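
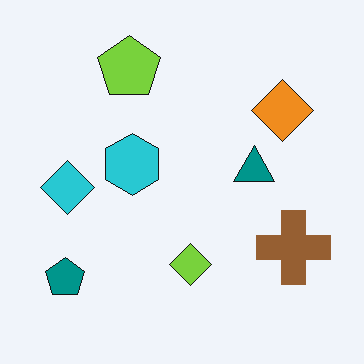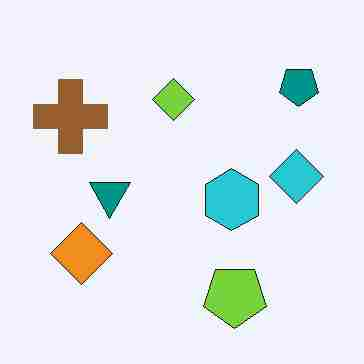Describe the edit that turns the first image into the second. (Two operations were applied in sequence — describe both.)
It was rotated 180°, then heavily JPEG-compressed with obvious blocking artifacts.

The teal pentagon sits in the bottom-left of the first image and the top-right of the second — consistent with a whole-image 180° rotation. Blocky 8×8 compression artifacts appear around shape edges and the flat background shows ringing — characteristic JPEG degradation.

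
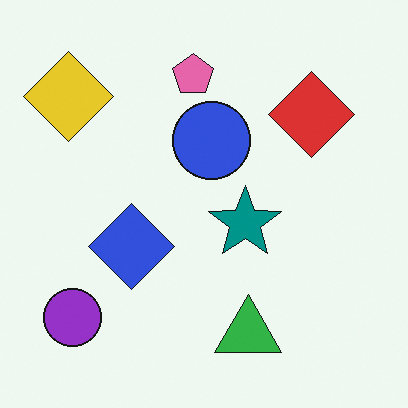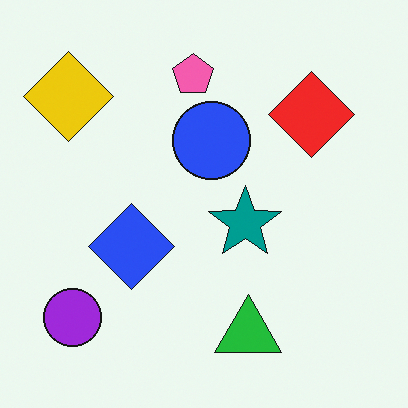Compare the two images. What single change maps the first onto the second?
This is the original image slightly oversaturated.

All colors are more vivid — a global saturation change.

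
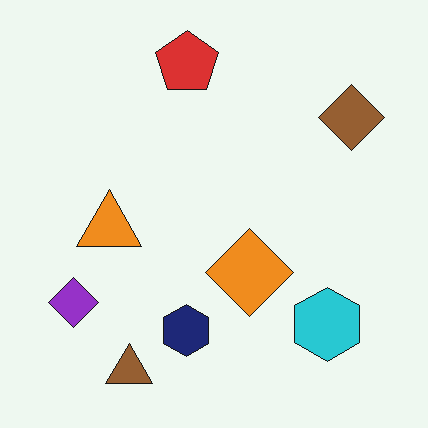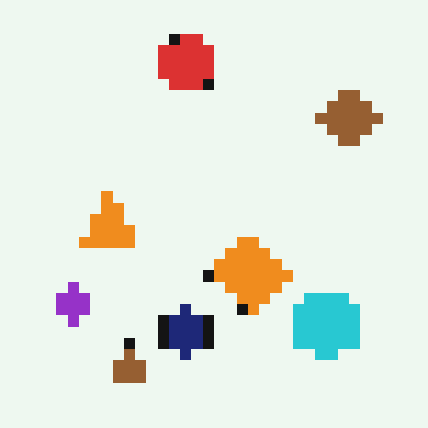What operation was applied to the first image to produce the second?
It was heavily pixelated into large blocks.

Shapes are reduced to large square blocks; fine edges and outlines are lost — a downscale-then-upscale (mosaic) effect.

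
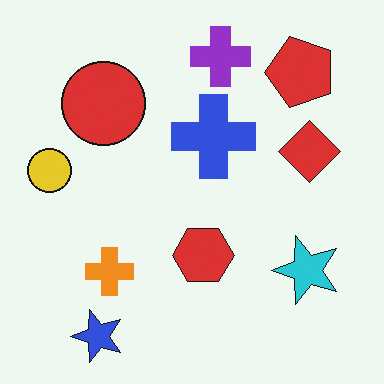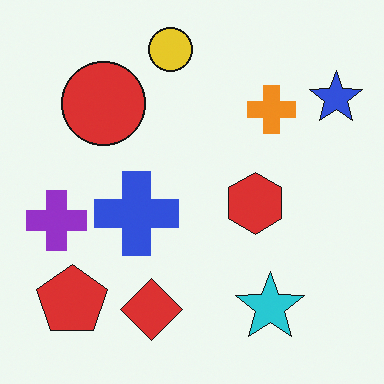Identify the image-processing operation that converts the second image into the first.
The first image is the second transposed (reflected across the top-left ↔ bottom-right diagonal).

Shapes have swapped their row and column positions — what was in the top-right is now in the bottom-left — a diagonal reflection.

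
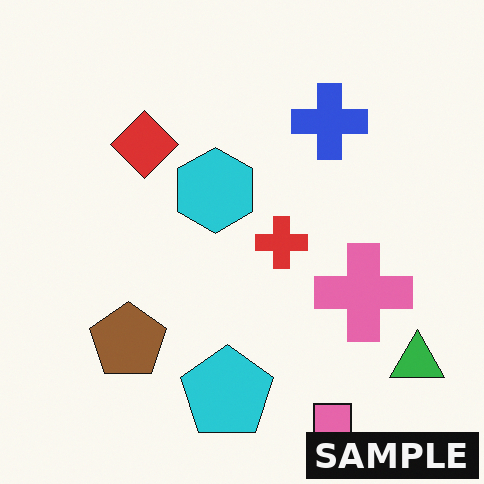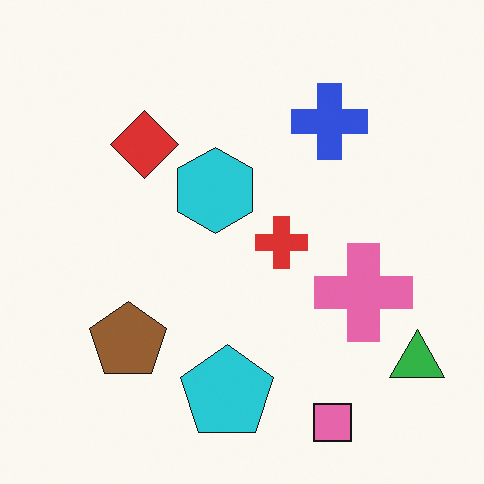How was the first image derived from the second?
Watermarked with the text "SAMPLE" in the lower-right corner.

A dark label reading "SAMPLE" appears in the lower-right corner.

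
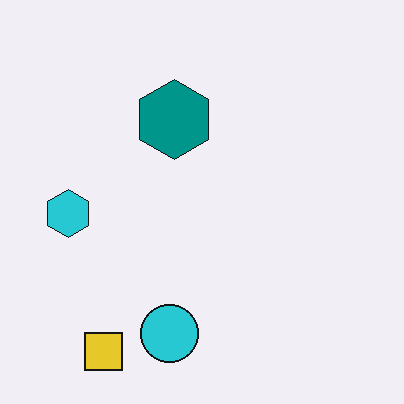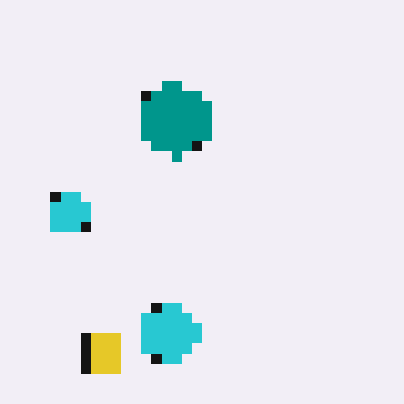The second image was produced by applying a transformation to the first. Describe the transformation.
The transformation is: heavily pixelated into large blocks.

Shapes are reduced to large square blocks; fine edges and outlines are lost — a downscale-then-upscale (mosaic) effect.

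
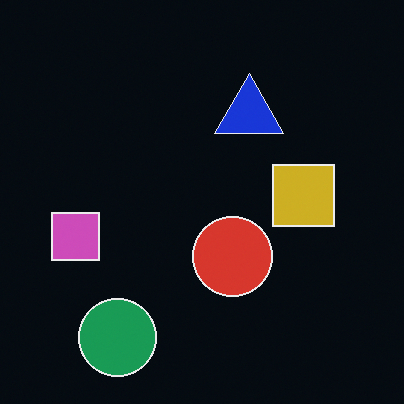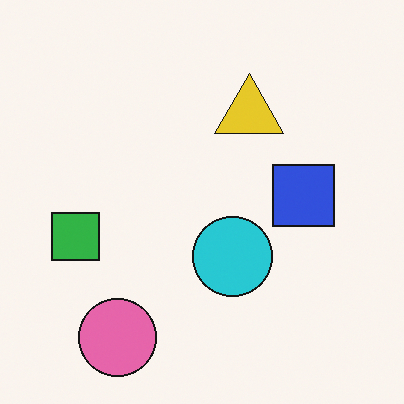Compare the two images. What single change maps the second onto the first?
This is the original image color-inverted (negative).

The light background has become dark and every shape's color is its complement — a photographic negative.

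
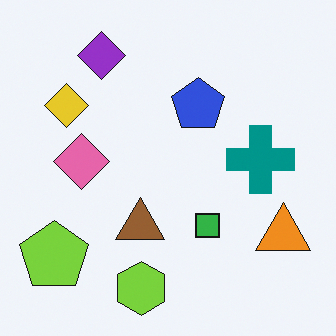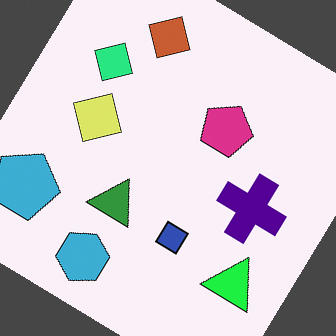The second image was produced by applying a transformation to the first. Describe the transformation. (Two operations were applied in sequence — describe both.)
It was hue-shifted by a moderate amount, then rotated clockwise by a large amount — several tens of degrees.

Every shape's color has rotated by the same amount around the hue wheel — a uniform hue shift. Every shape is tilted by the same angle and the image corners show triangular fill wedges — a whole-image rotation by a non-right angle.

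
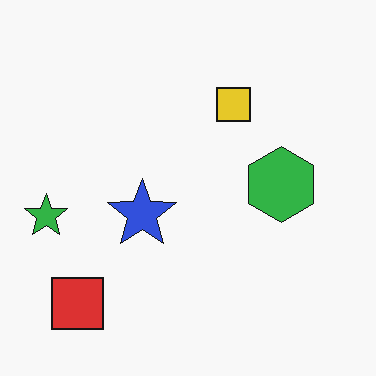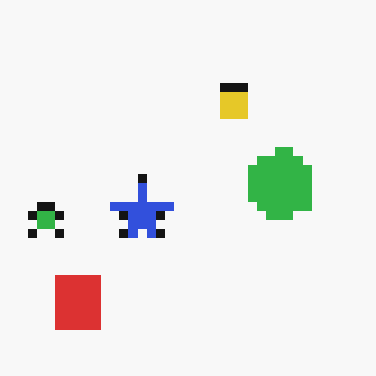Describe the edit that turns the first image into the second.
The image was heavily pixelated into large blocks.

Shapes are reduced to large square blocks; fine edges and outlines are lost — a downscale-then-upscale (mosaic) effect.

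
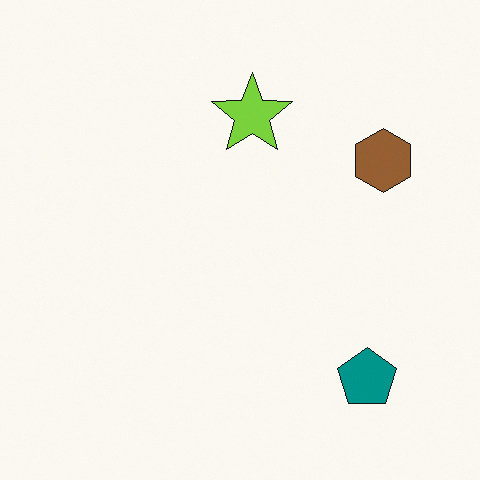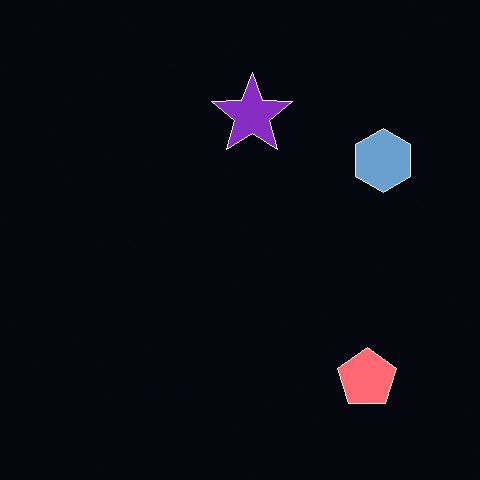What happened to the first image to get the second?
This is the original image color-inverted (negative).

The light background has become dark and every shape's color is its complement — a photographic negative.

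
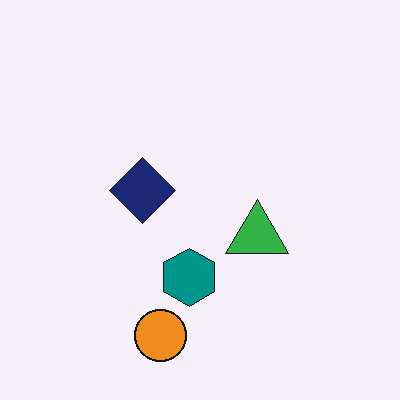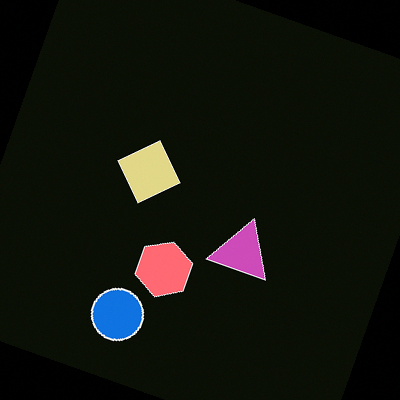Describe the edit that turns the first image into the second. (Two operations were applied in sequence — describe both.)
The image was color-inverted (negative), then rotated clockwise by a moderate amount.

The light background has become dark and every shape's color is its complement — a photographic negative. Every shape is tilted by the same angle and the image corners show triangular fill wedges — a whole-image rotation by a non-right angle.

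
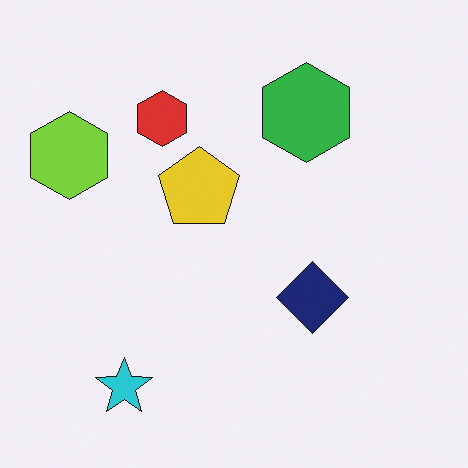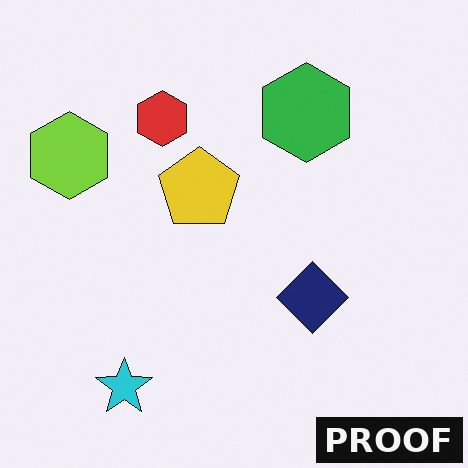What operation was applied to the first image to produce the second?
Watermarked with the text "PROOF" in the lower-right corner.

A dark label reading "PROOF" appears in the lower-right corner.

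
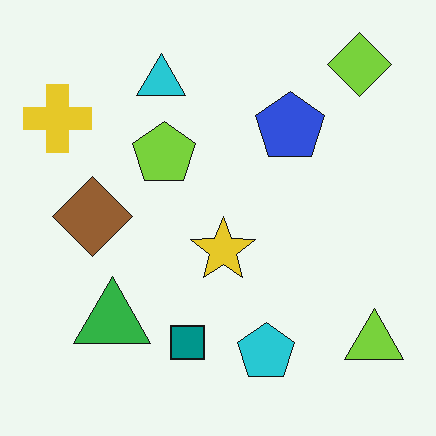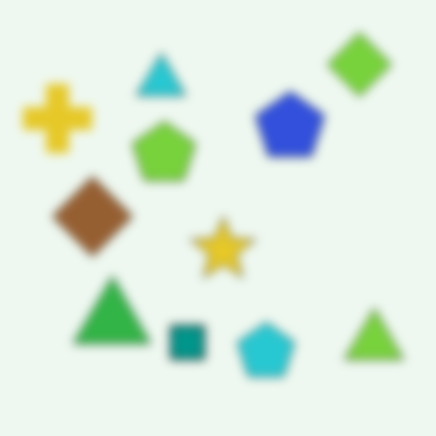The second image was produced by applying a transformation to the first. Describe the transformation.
The second image is the first strongly gaussian-blurred.

Shape edges and outlines are uniformly softened across the whole image.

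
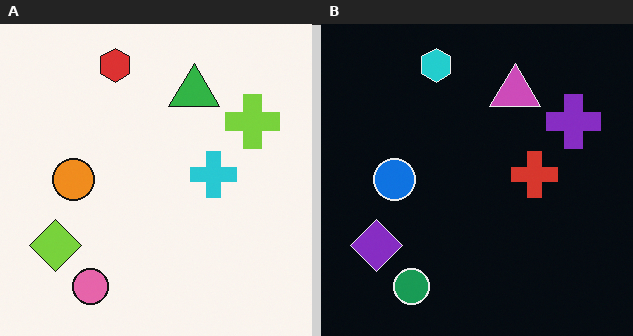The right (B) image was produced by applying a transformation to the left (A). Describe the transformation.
It was color-inverted (negative).

The light background has become dark and every shape's color is its complement — a photographic negative.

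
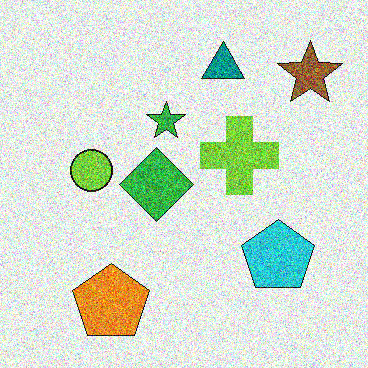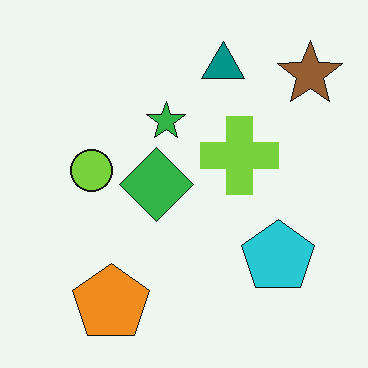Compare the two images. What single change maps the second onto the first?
The first image is the second degraded with strong gaussian noise.

Random speckle covers the whole image, including the flat background.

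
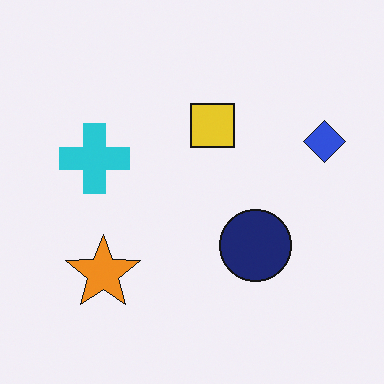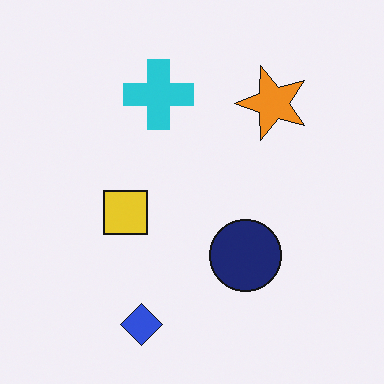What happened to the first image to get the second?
It was transposed (reflected across the top-left ↔ bottom-right diagonal).

Shapes have swapped their row and column positions — what was in the top-right is now in the bottom-left — a diagonal reflection.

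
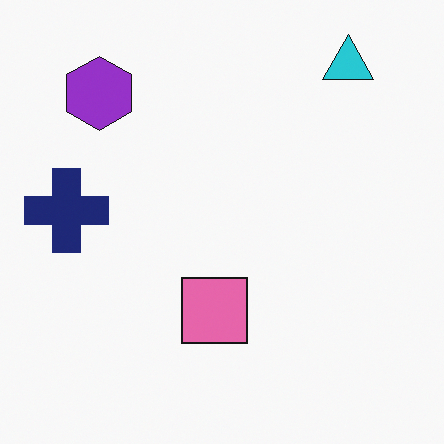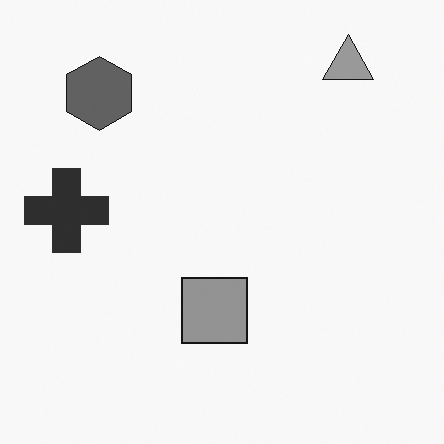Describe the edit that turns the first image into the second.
The second image is the first converted to grayscale.

All color is removed — every shape is now a shade of grey.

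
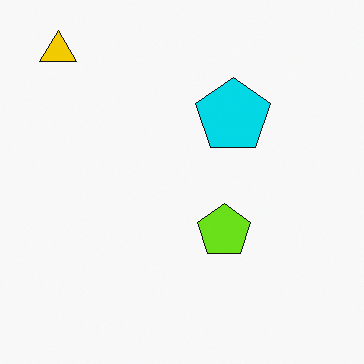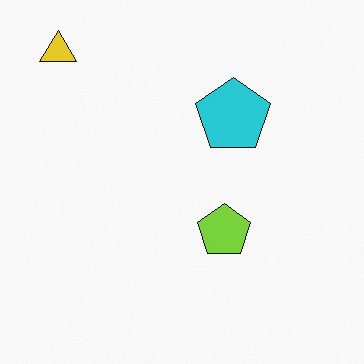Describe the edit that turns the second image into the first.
The transformation is: slightly oversaturated.

All colors are more vivid — a global saturation change.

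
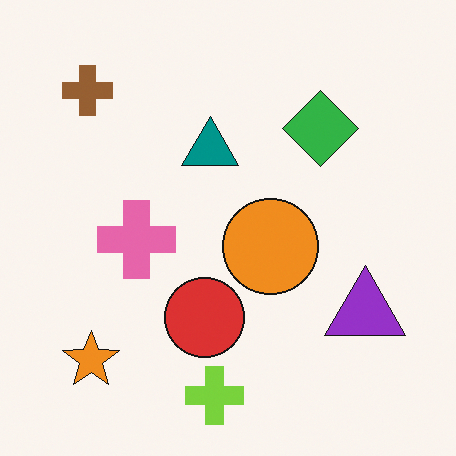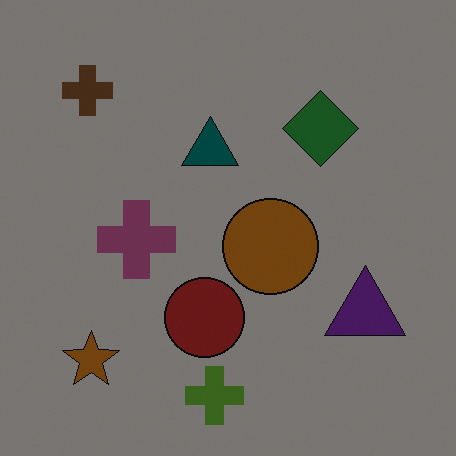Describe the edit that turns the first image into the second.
The image was noticeably darkened.

Every pixel — background and shapes alike — is uniformly darkened.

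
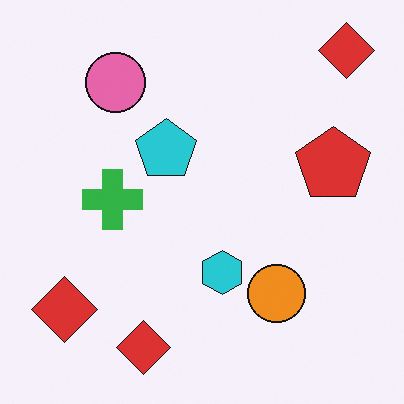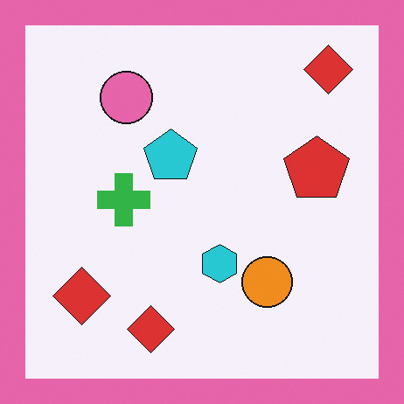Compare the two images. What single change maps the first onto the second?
The second image is the first framed with a pink border.

A solid pink frame runs around the edge of the second image, with the content slightly shrunk inside it.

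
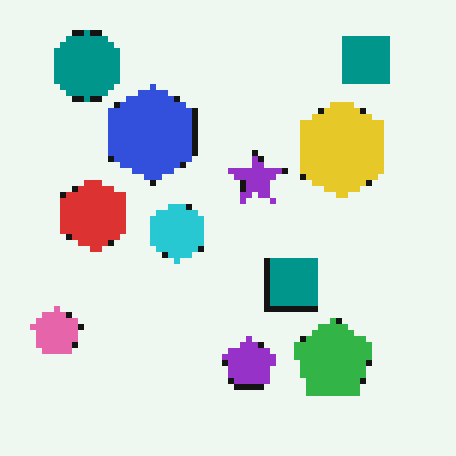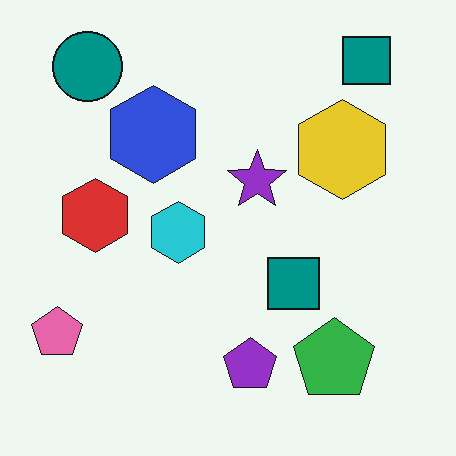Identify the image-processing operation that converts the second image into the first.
It was pixelated into visible square blocks.

Shapes are reduced to large square blocks; fine edges and outlines are lost — a downscale-then-upscale (mosaic) effect.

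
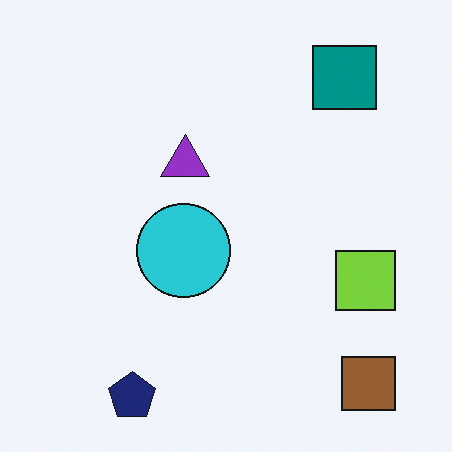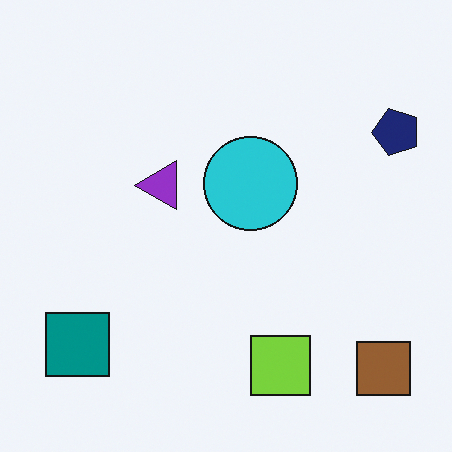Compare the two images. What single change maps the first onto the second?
Transposed (reflected across the top-left ↔ bottom-right diagonal).

Shapes have swapped their row and column positions — what was in the top-right is now in the bottom-left — a diagonal reflection.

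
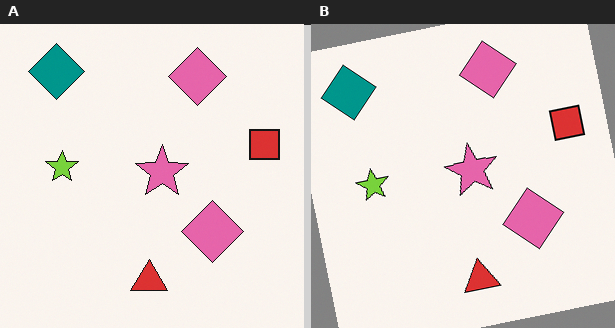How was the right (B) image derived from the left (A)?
This is the original image rotated counter-clockwise by a small amount.

Every shape is tilted by the same angle and the image corners show triangular fill wedges — a whole-image rotation by a non-right angle.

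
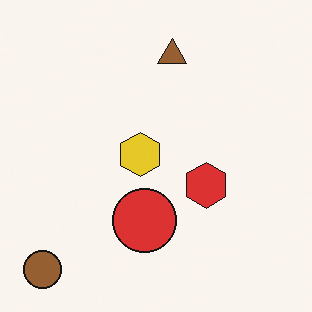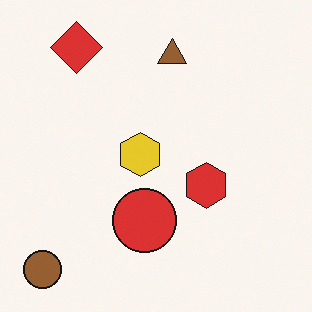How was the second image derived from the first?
The transformation is: overlaid with an additional red diamond.

A red diamond appears in the second image that is absent from the first.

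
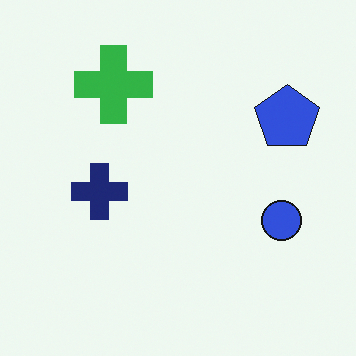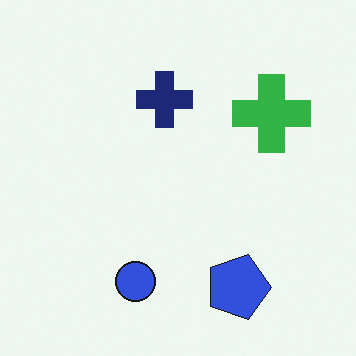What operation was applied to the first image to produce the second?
The transformation is: rotated 90° clockwise.

The blue pentagon sits in the top-right of the first image and the bottom of the second — consistent with a whole-image 90° clockwise rotation.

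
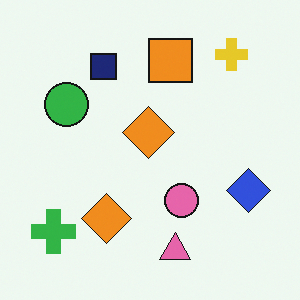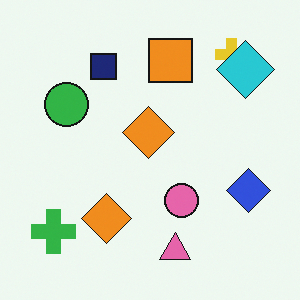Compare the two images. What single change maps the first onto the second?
It was overlaid with an additional cyan diamond.

A cyan diamond appears in the second image that is absent from the first.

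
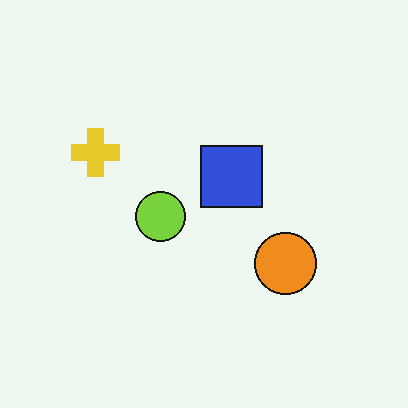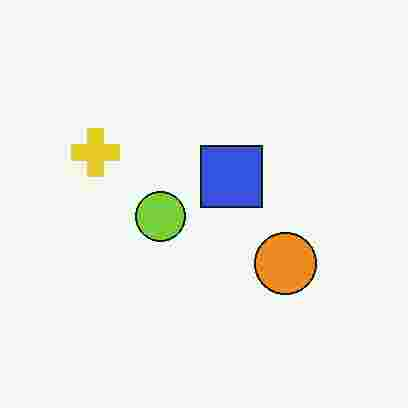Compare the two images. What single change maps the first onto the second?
This is the original image degraded with heavy JPEG compression.

Blocky 8×8 compression artifacts appear around shape edges and the flat background shows ringing — characteristic JPEG degradation.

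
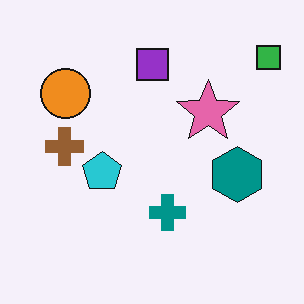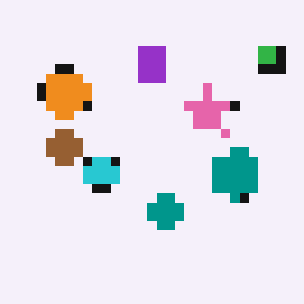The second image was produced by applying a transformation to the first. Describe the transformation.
The image was heavily pixelated into large blocks.

Shapes are reduced to large square blocks; fine edges and outlines are lost — a downscale-then-upscale (mosaic) effect.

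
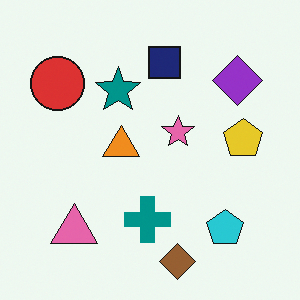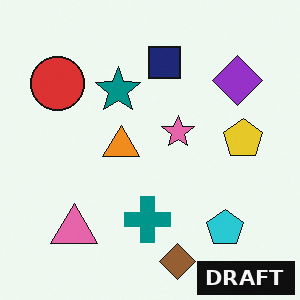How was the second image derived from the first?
It was watermarked with the text "DRAFT" in the lower-right corner.

A dark label reading "DRAFT" appears in the lower-right corner.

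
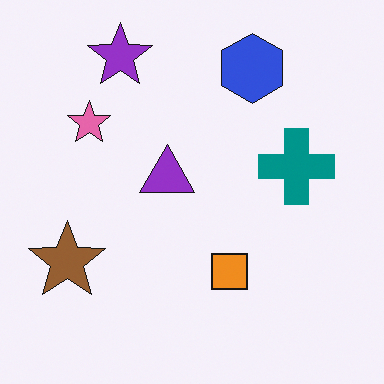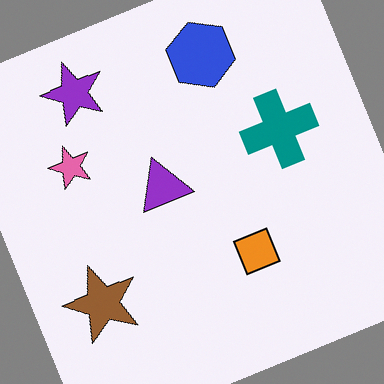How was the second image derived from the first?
This is the original image rotated counter-clockwise by a moderate amount.

Every shape is tilted by the same angle and the image corners show triangular fill wedges — a whole-image rotation by a non-right angle.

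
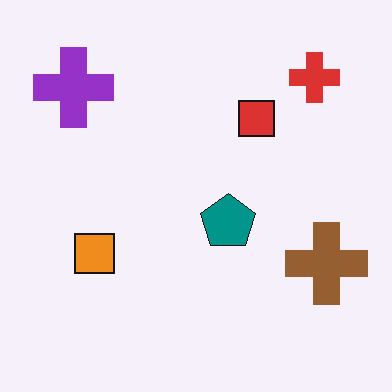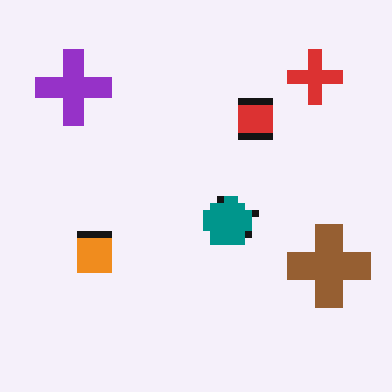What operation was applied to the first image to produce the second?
The image was pixelated into visible square blocks.

Shapes are reduced to large square blocks; fine edges and outlines are lost — a downscale-then-upscale (mosaic) effect.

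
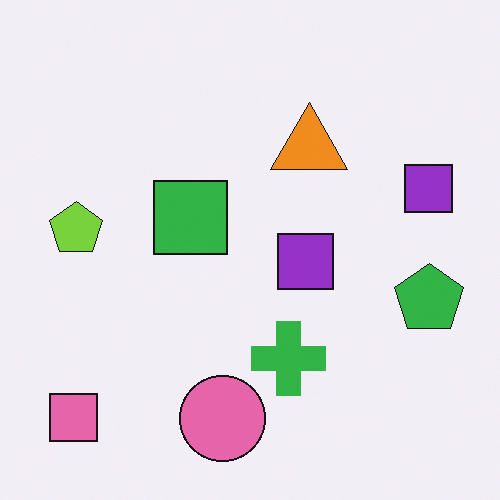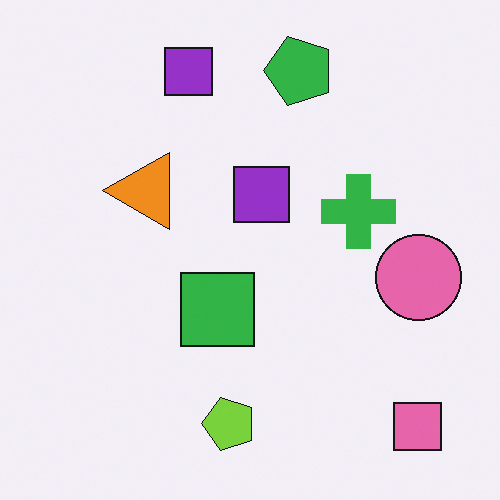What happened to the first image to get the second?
The image was rotated 90° counter-clockwise.

The pink square sits in the bottom-left of the first image and the bottom-right of the second — consistent with a whole-image 90° counter-clockwise rotation.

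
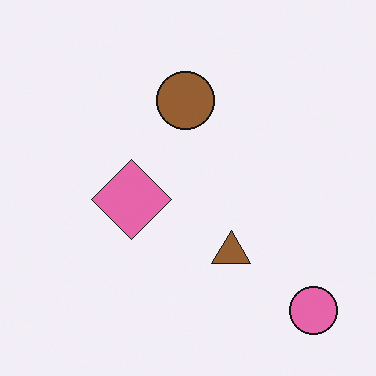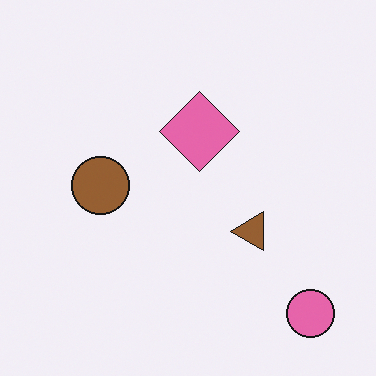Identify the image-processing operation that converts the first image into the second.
The image was transposed (reflected across the top-left ↔ bottom-right diagonal).

Shapes have swapped their row and column positions — what was in the top-right is now in the bottom-left — a diagonal reflection.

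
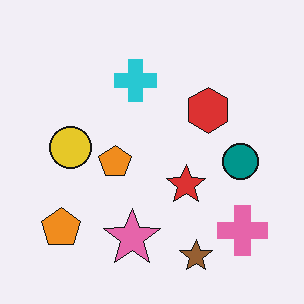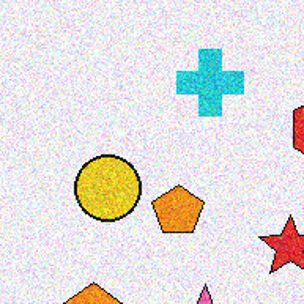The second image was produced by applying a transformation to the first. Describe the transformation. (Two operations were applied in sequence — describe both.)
It was degraded with visible gaussian noise, then cropped to a modestly smaller region and rescaled.

Random speckle covers the whole image, including the flat background. The visible shapes are larger and the field of view is narrower; shapes near the original edges may be partly or wholly outside the frame — a crop-and-rescale.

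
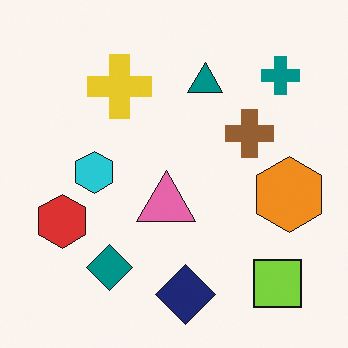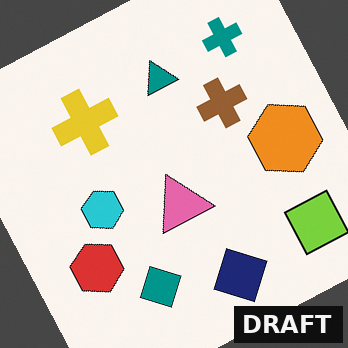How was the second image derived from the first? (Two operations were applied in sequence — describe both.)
Rotated counter-clockwise by a moderate amount, then watermarked with the text "DRAFT" in the lower-right corner.

Every shape is tilted by the same angle and the image corners show triangular fill wedges — a whole-image rotation by a non-right angle. A dark label reading "DRAFT" appears in the lower-right corner.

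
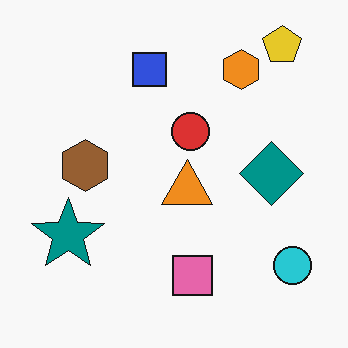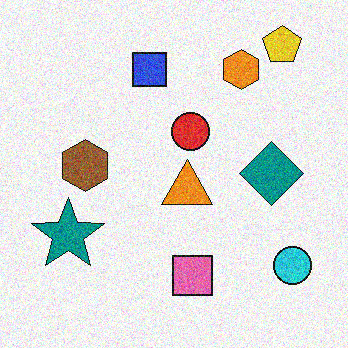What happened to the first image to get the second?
Degraded with visible gaussian noise.

Random speckle covers the whole image, including the flat background.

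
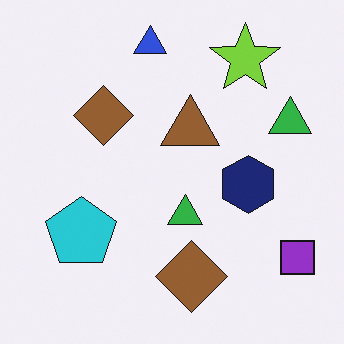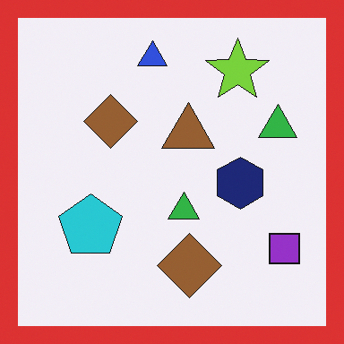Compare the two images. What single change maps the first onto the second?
The image was framed with a red border.

A solid red frame runs around the edge of the second image, with the content slightly shrunk inside it.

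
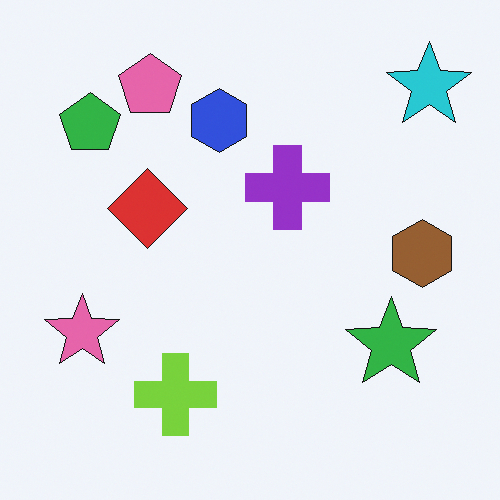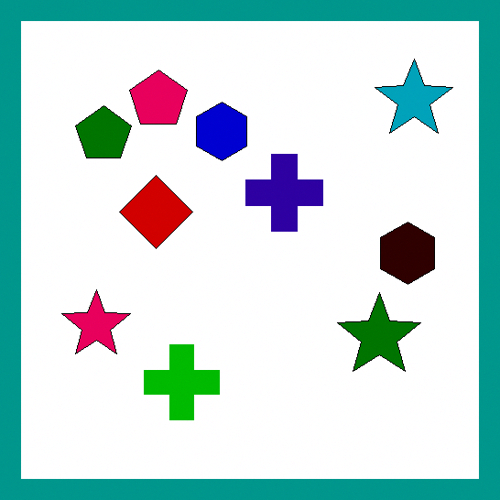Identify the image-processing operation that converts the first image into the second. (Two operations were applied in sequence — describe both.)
The second image is the first boosted in contrast, then framed with a teal border.

Tones are pushed away from mid-grey across the whole image — a global contrast change. A solid teal frame runs around the edge of the second image, with the content slightly shrunk inside it.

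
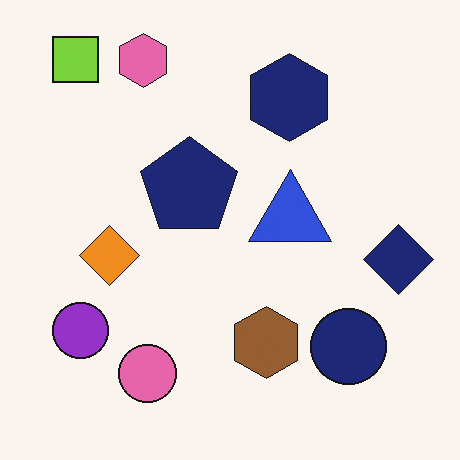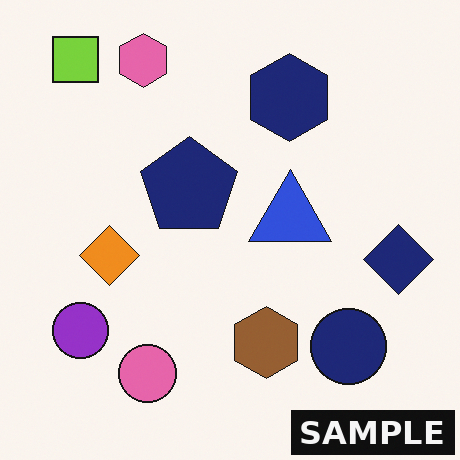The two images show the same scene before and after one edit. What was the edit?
The transformation is: watermarked with the text "SAMPLE" in the lower-right corner.

A dark label reading "SAMPLE" appears in the lower-right corner.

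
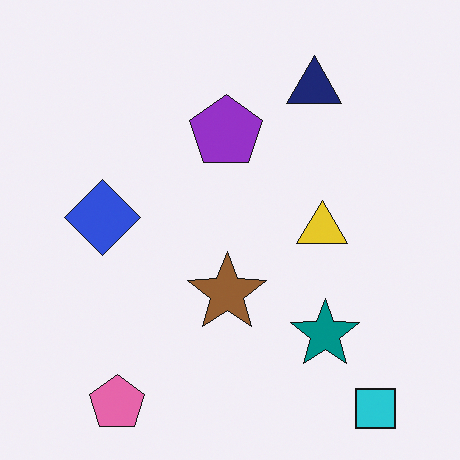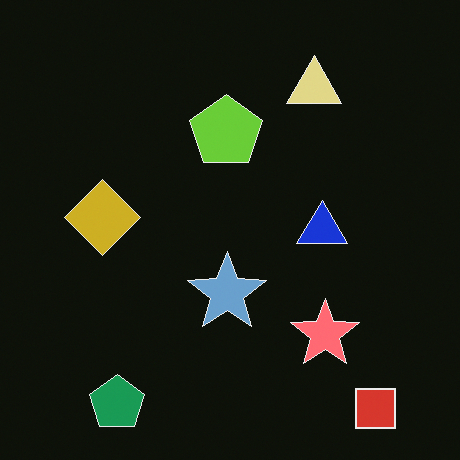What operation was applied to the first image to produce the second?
It was color-inverted (negative).

The light background has become dark and every shape's color is its complement — a photographic negative.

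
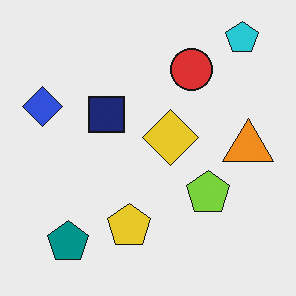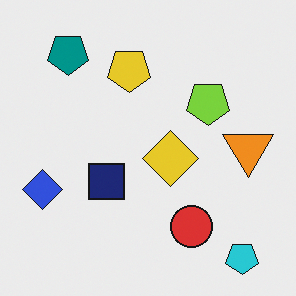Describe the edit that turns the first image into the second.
The second image is the first flipped vertically (top ↔ bottom).

The cyan pentagon is in the top-right of the first image and the bottom-right of the second — shapes on opposite sides of the horizontal midline have swapped in a mirror flip.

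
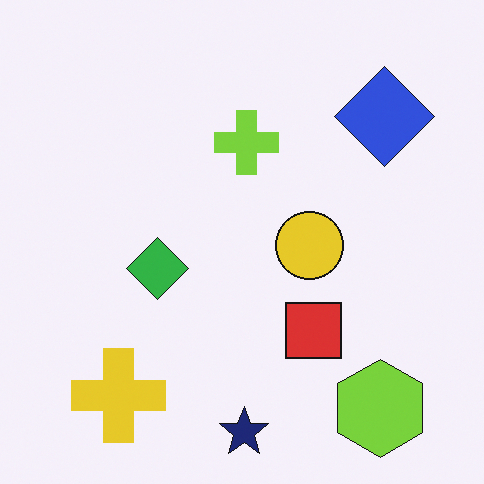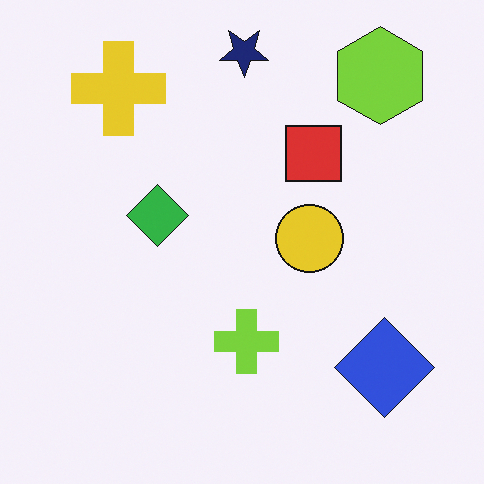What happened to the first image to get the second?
The second image is the first flipped vertically (top ↔ bottom).

The navy star is in the bottom of the first image and the top of the second — shapes on opposite sides of the horizontal midline have swapped in a mirror flip.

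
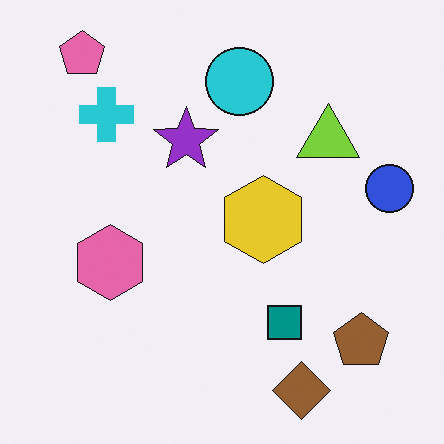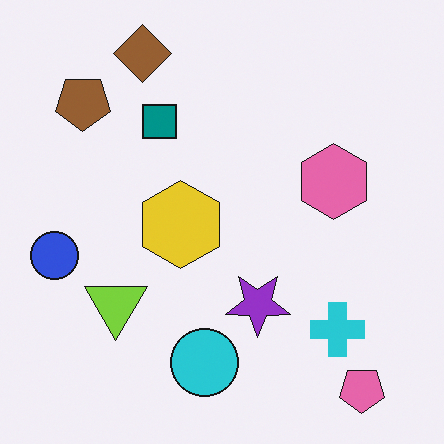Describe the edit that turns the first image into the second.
The second image is the first rotated 180°.

The pink pentagon sits in the top-left of the first image and the bottom-right of the second — consistent with a whole-image 180° rotation.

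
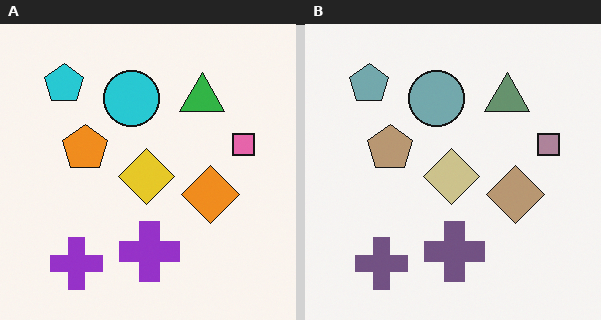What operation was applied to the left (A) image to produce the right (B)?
The image was made much more muted (saturation change).

All colors are more muted and greyish — a global saturation change.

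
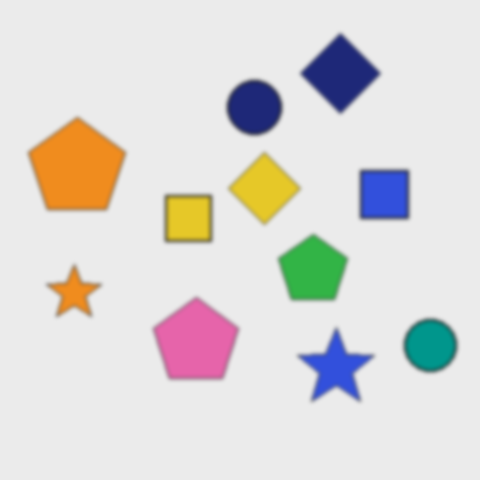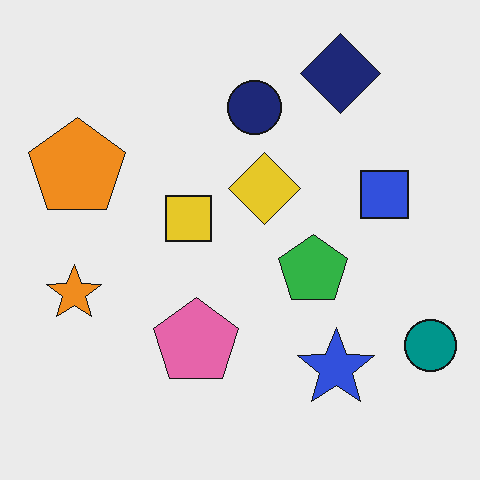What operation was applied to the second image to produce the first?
The image was slightly softened.

Shape edges and outlines are uniformly softened across the whole image.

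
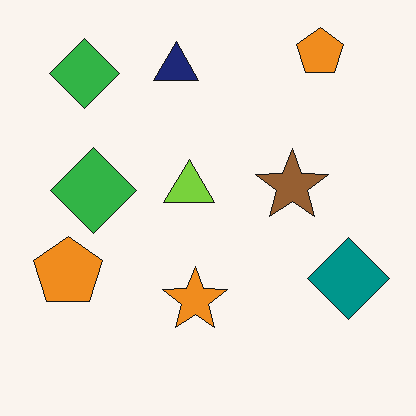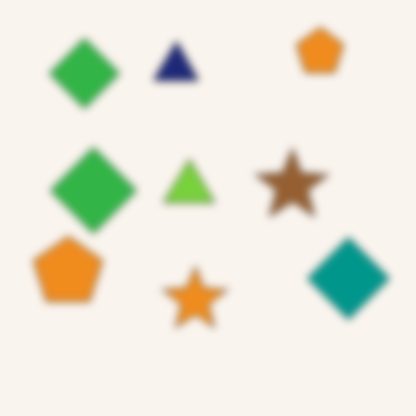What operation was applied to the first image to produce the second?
The transformation is: moderately blurred.

Shape edges and outlines are uniformly softened across the whole image.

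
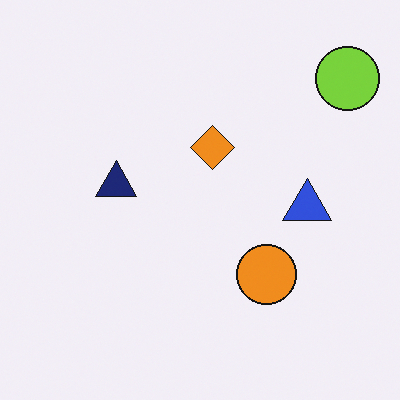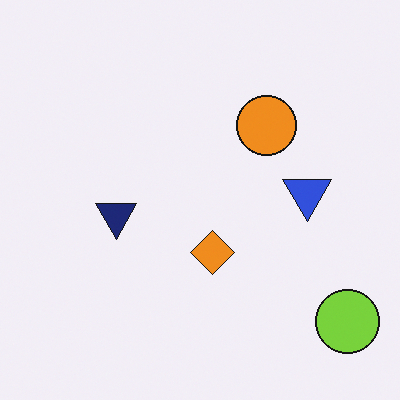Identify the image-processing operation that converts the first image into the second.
The image was flipped vertically (top ↔ bottom).

The lime circle is in the top-right of the first image and the bottom-right of the second — shapes on opposite sides of the horizontal midline have swapped in a mirror flip.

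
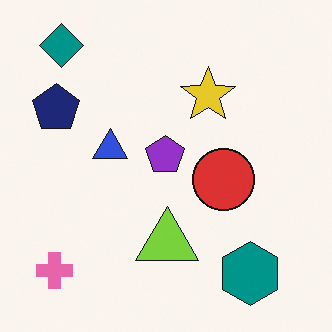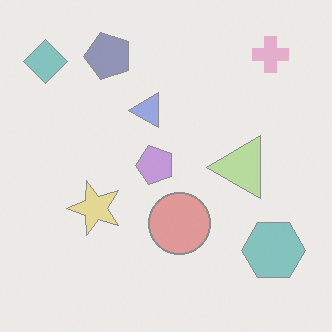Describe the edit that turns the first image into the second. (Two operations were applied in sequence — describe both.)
Transposed (reflected across the top-left ↔ bottom-right diagonal), then washed out (contrast reduced).

Shapes have swapped their row and column positions — what was in the top-right is now in the bottom-left — a diagonal reflection. Tones are pushed toward mid-grey across the whole image — a global contrast change.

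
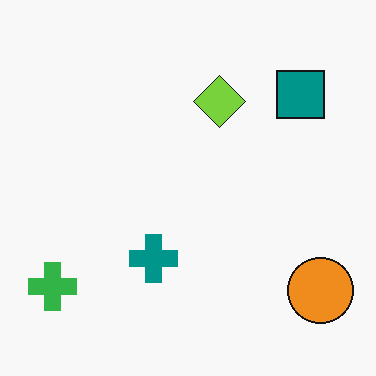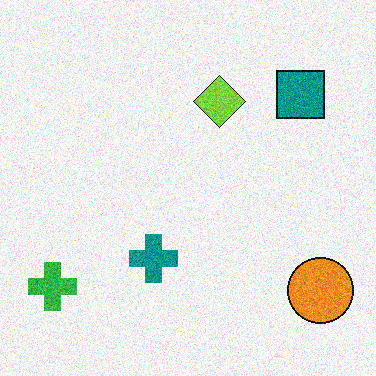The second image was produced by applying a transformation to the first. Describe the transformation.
It was degraded with visible gaussian noise.

Random speckle covers the whole image, including the flat background.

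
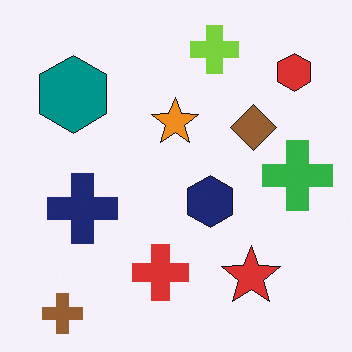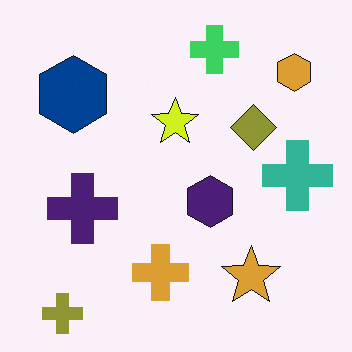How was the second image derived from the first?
The second image is the first hue-shifted slightly.

Every shape's color has rotated by the same amount around the hue wheel — a uniform hue shift.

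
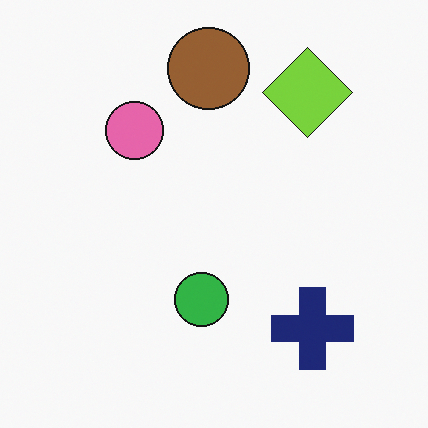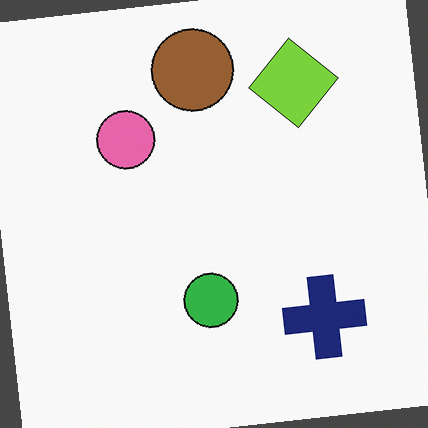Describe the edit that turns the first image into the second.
The second image is the first rotated counter-clockwise by a slight angle.

Every shape is tilted by the same angle and the image corners show triangular fill wedges — a whole-image rotation by a non-right angle.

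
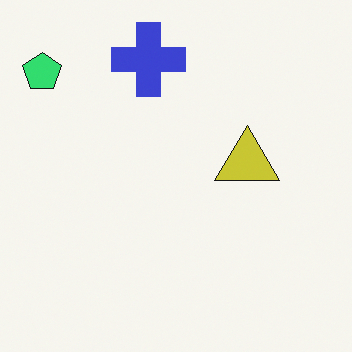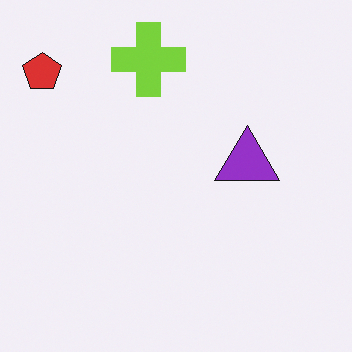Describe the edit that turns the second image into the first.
The image was hue-shifted through roughly a third of the color wheel.

Every shape's color has rotated by the same amount around the hue wheel — a uniform hue shift.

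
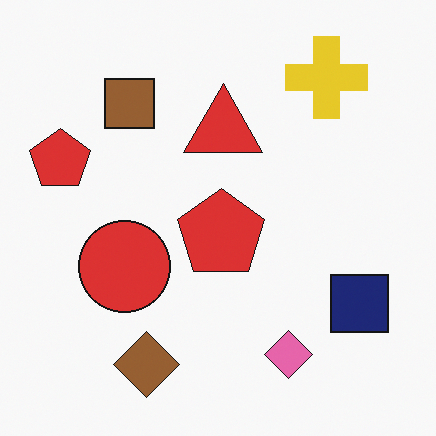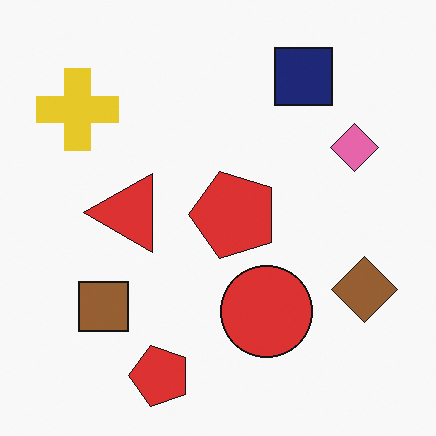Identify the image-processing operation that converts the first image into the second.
The transformation is: rotated 90° counter-clockwise.

The yellow cross sits in the top-right of the first image and the top-left of the second — consistent with a whole-image 90° counter-clockwise rotation.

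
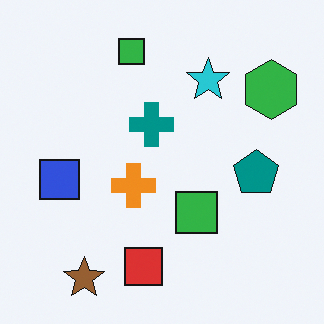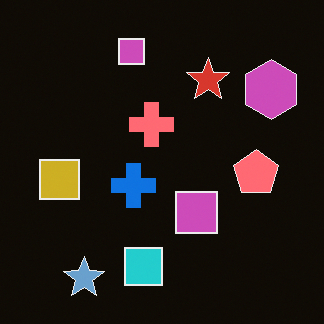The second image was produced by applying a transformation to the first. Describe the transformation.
The image was color-inverted (negative).

The light background has become dark and every shape's color is its complement — a photographic negative.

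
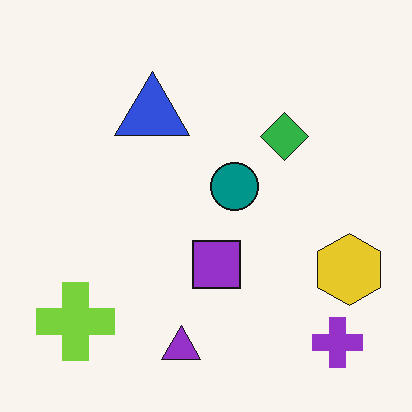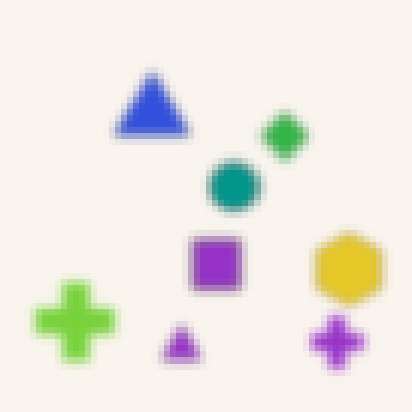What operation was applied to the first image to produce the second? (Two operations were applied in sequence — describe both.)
It was strongly gaussian-blurred, then pixelated into visible square blocks.

Shape edges and outlines are uniformly softened across the whole image. Shapes are reduced to large square blocks; fine edges and outlines are lost — a downscale-then-upscale (mosaic) effect.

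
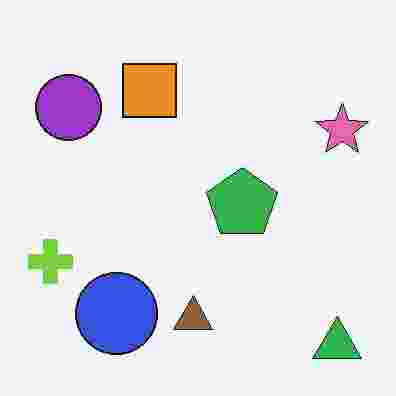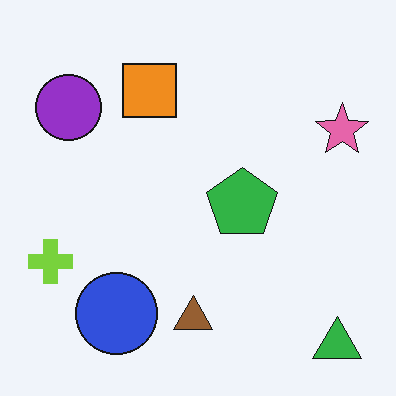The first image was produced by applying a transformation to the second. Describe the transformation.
The first image is the second degraded with heavy JPEG compression.

Blocky 8×8 compression artifacts appear around shape edges and the flat background shows ringing — characteristic JPEG degradation.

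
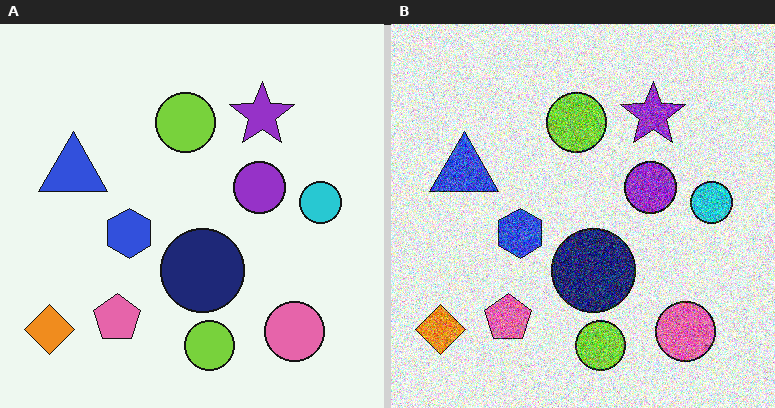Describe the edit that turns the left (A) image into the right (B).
The right (B) image is the left (A) degraded with heavy additive noise.

Random speckle covers the whole image, including the flat background.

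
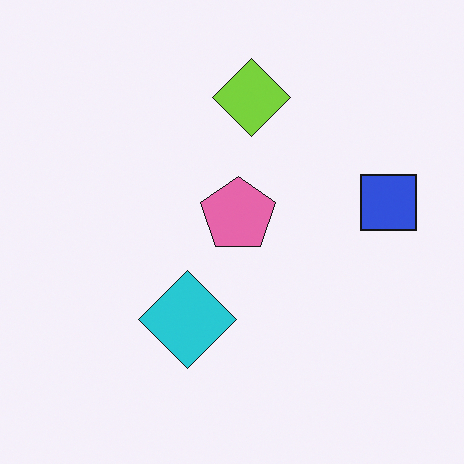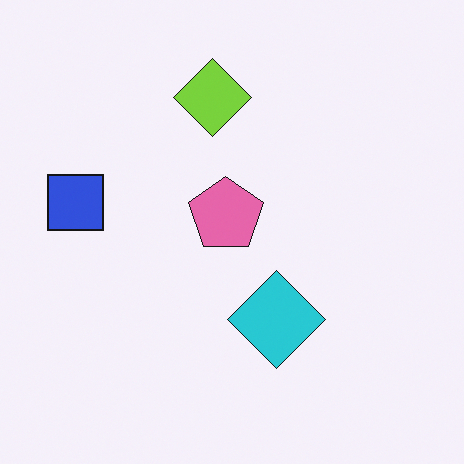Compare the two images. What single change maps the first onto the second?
This is the original image flipped horizontally (left ↔ right).

The blue square is in the right of the first image and the left of the second — shapes on opposite sides of the vertical midline have swapped in a mirror flip.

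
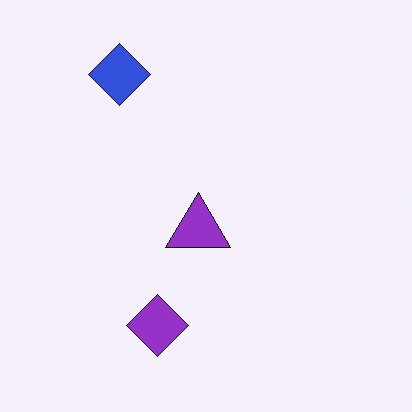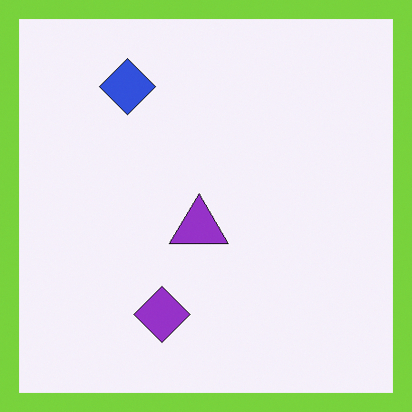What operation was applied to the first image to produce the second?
It was framed with a lime border.

A solid lime frame runs around the edge of the second image, with the content slightly shrunk inside it.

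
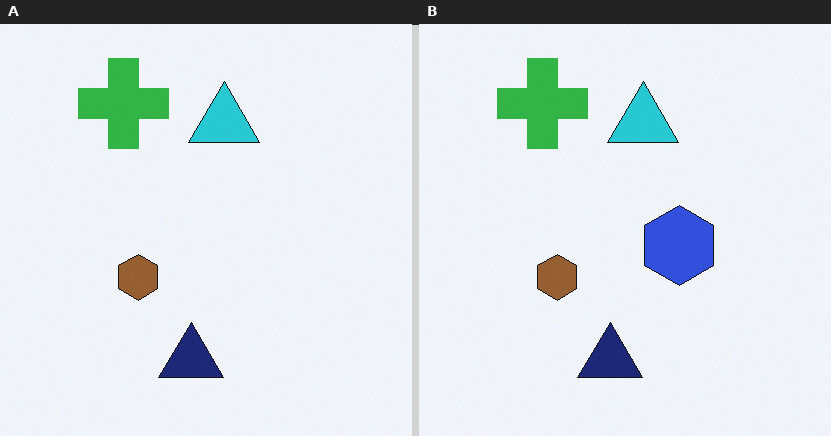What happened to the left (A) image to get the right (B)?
This is the original image overlaid with an additional blue hexagon.

A blue hexagon appears in the right (B) image that is absent from the left (A).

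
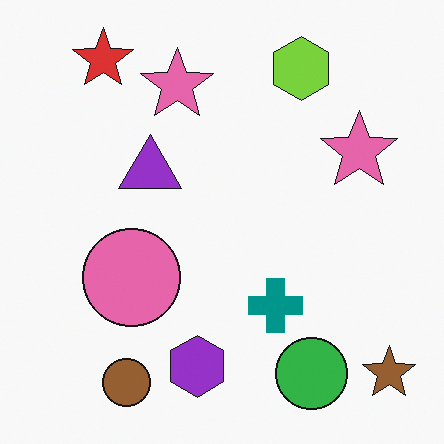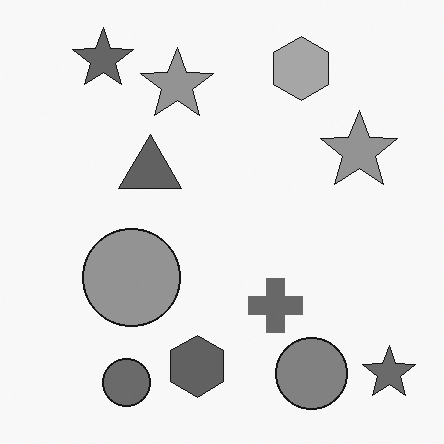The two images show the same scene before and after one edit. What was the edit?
The second image is the first converted to grayscale.

All color is removed — every shape is now a shade of grey.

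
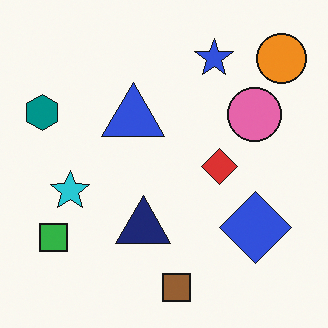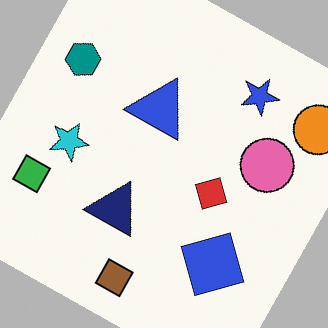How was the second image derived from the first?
It was rotated clockwise by a moderate amount.

Every shape is tilted by the same angle and the image corners show triangular fill wedges — a whole-image rotation by a non-right angle.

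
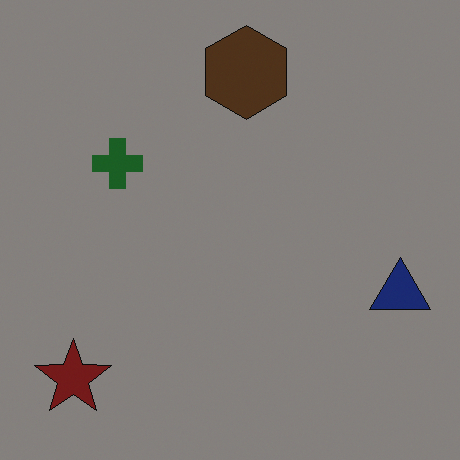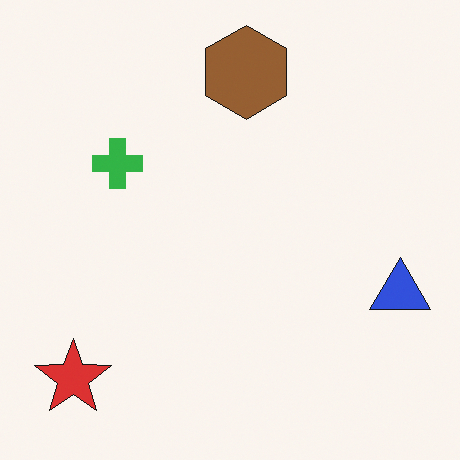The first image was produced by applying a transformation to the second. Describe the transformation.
The image was noticeably darkened.

Every pixel — background and shapes alike — is uniformly darkened.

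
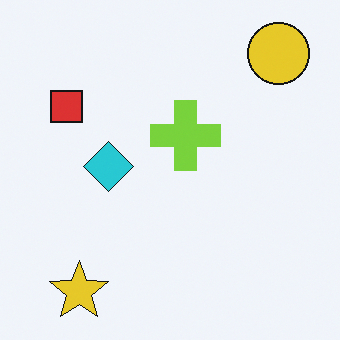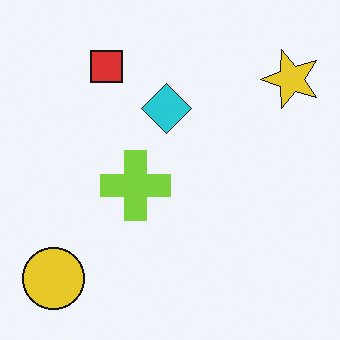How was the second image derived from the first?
Transposed (reflected across the top-left ↔ bottom-right diagonal).

Shapes have swapped their row and column positions — what was in the top-right is now in the bottom-left — a diagonal reflection.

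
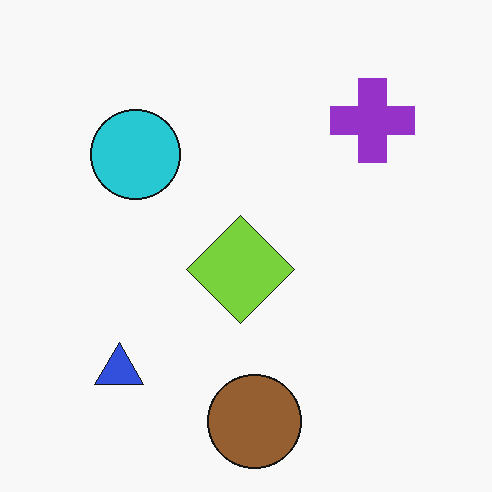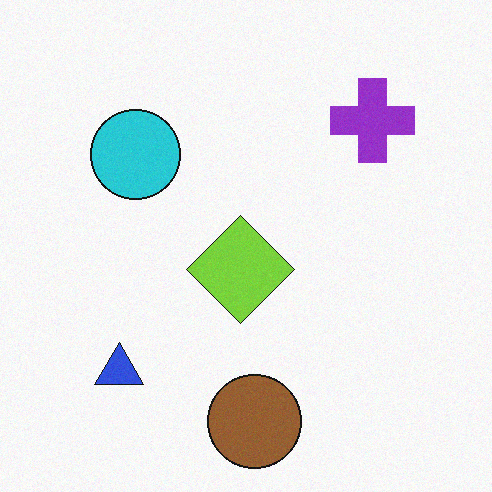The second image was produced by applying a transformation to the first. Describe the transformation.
The second image is the first degraded with subtle gaussian noise.

Random speckle covers the whole image, including the flat background.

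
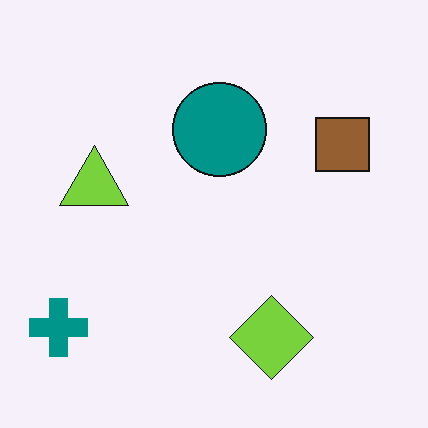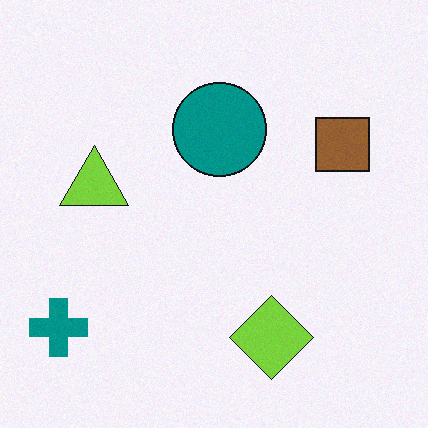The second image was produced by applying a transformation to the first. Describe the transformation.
The image was degraded with light additive noise.

Random speckle covers the whole image, including the flat background.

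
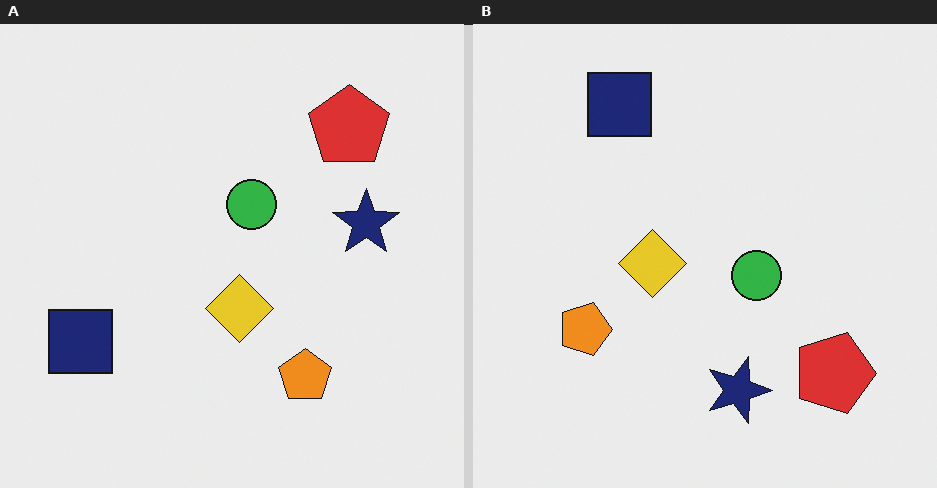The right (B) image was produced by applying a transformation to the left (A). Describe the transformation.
Rotated 90° clockwise.

The red pentagon sits in the top-right of the left (A) image and the bottom-right of the right (B) — consistent with a whole-image 90° clockwise rotation.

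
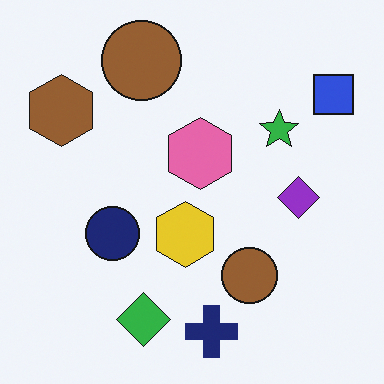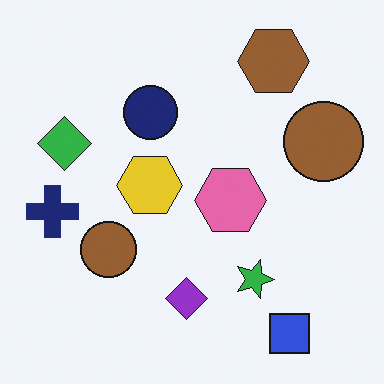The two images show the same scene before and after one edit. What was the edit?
The transformation is: rotated 90° clockwise.

The blue square sits in the top-right of the first image and the bottom-right of the second — consistent with a whole-image 90° clockwise rotation.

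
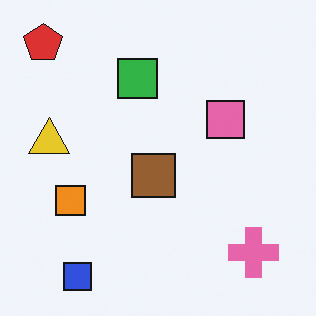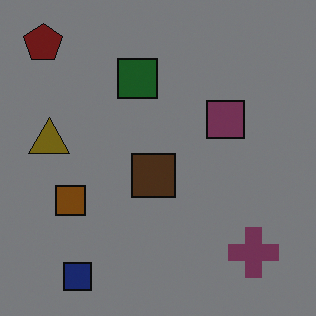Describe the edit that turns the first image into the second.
The second image is the first darkened a lot.

Every pixel — background and shapes alike — is uniformly darkened.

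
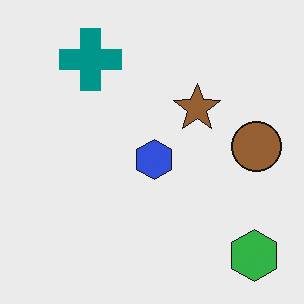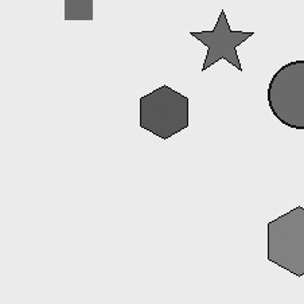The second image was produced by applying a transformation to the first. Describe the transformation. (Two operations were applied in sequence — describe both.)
The second image is the first cropped to a modestly smaller region and rescaled, then converted to grayscale.

The visible shapes are larger and the field of view is narrower; shapes near the original edges may be partly or wholly outside the frame — a crop-and-rescale. All color is removed — every shape is now a shade of grey.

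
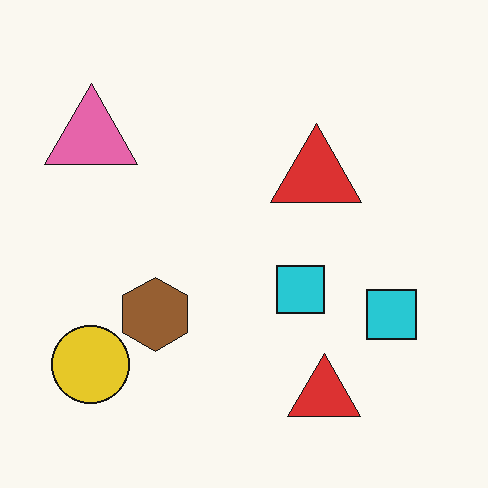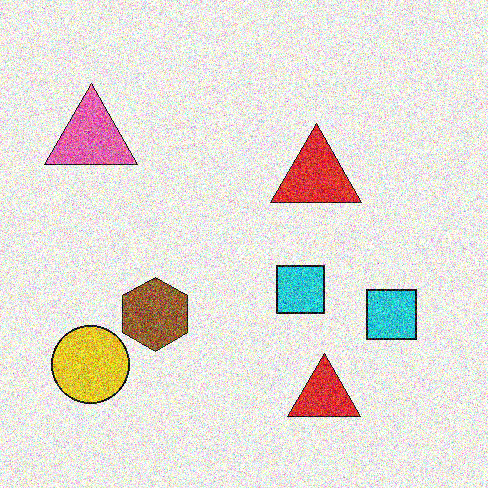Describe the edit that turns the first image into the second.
It was degraded with strong gaussian noise.

Random speckle covers the whole image, including the flat background.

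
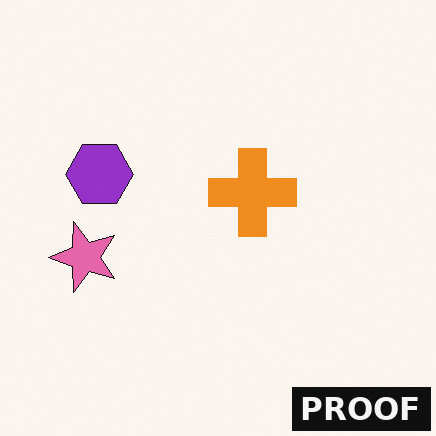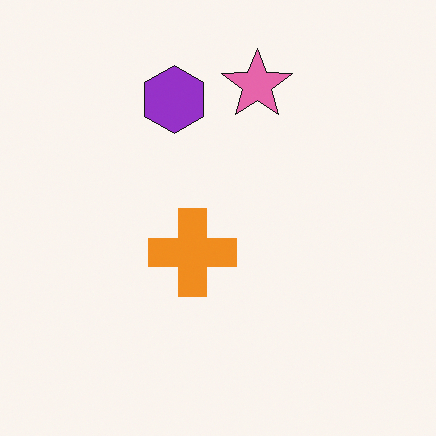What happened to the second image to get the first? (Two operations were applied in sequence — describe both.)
Transposed (reflected across the top-left ↔ bottom-right diagonal), then watermarked with the text "PROOF" in the lower-right corner.

Shapes have swapped their row and column positions — what was in the top-right is now in the bottom-left — a diagonal reflection. A dark label reading "PROOF" appears in the lower-right corner.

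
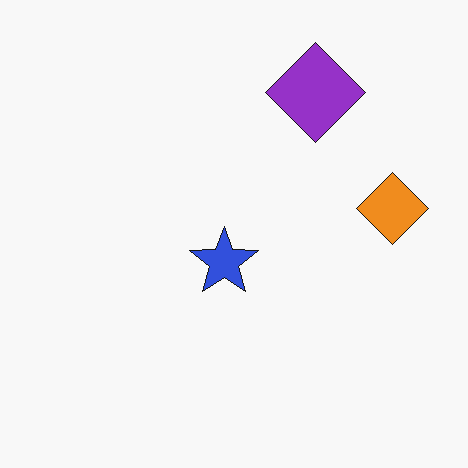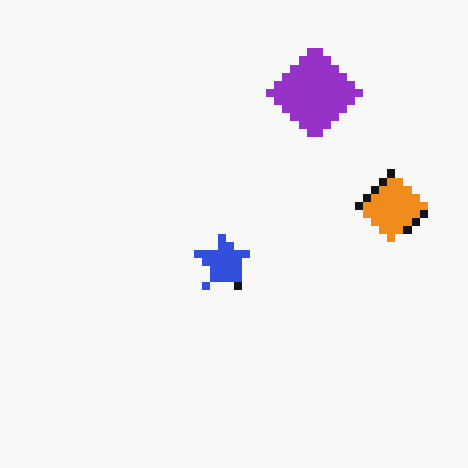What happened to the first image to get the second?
This is the original image pixelated into visible square blocks.

Shapes are reduced to large square blocks; fine edges and outlines are lost — a downscale-then-upscale (mosaic) effect.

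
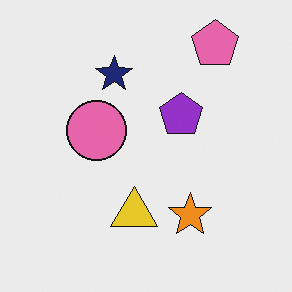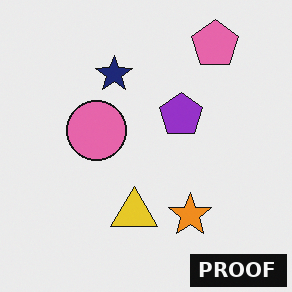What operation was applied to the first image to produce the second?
Watermarked with the text "PROOF" in the lower-right corner.

A dark label reading "PROOF" appears in the lower-right corner.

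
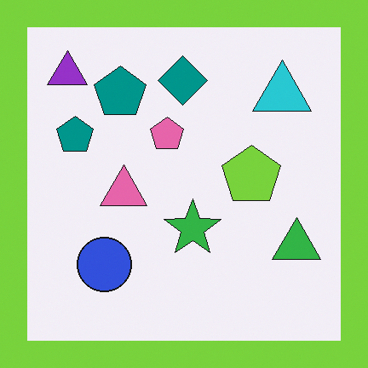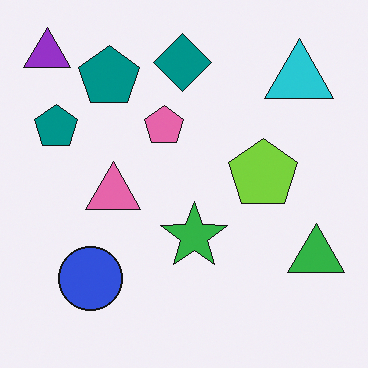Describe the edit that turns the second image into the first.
Framed with a lime border.

A solid lime frame runs around the edge of the first image, with the content slightly shrunk inside it.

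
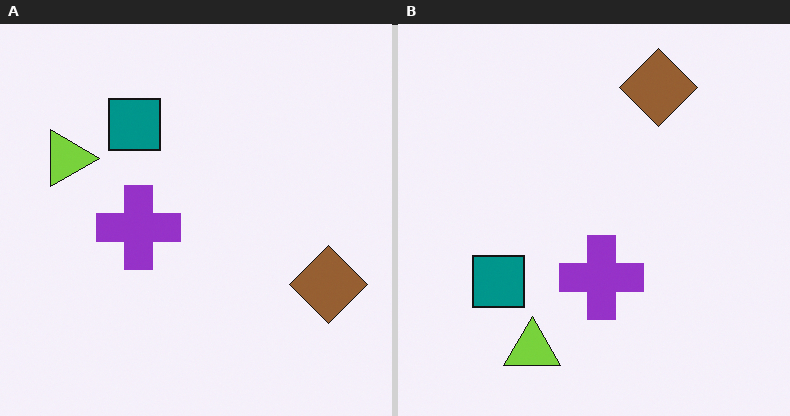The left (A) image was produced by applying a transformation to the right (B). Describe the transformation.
It was rotated 90° clockwise.

The brown diamond sits in the top of the right (B) image and the right of the left (A) — consistent with a whole-image 90° clockwise rotation.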